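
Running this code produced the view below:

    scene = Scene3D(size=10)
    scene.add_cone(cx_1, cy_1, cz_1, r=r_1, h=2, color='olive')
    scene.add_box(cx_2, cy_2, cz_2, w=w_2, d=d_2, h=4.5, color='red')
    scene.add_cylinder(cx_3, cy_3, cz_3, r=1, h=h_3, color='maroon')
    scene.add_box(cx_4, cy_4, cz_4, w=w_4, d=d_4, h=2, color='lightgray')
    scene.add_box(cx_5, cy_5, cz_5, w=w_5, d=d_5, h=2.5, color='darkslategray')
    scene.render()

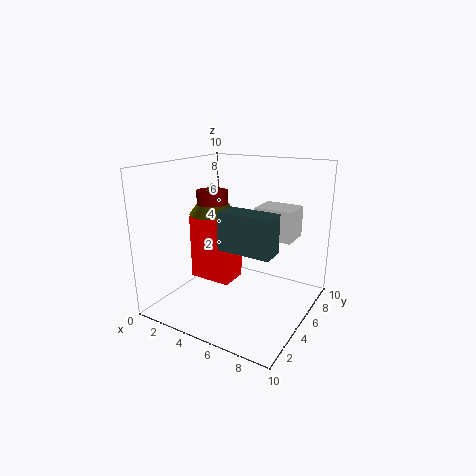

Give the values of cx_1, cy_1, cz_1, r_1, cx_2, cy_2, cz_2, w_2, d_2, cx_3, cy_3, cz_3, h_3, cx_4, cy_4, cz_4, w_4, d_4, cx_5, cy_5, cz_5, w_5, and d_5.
cx_1 = 4, cy_1 = 3.5, cz_1 = 7, r_1 = 1.5, cx_2 = 2, cy_2 = 3.5, cz_2 = 2, w_2 = 3, d_2 = 2, cx_3 = 4, cy_3 = 3.5, cz_3 = 7, h_3 = 1.5, cx_4 = 6.5, cy_4 = 4.5, cz_4 = 5.5, w_4 = 2.5, d_4 = 2, cx_5 = 5, cy_5 = 2.5, cz_5 = 5, w_5 = 3.5, d_5 = 1.5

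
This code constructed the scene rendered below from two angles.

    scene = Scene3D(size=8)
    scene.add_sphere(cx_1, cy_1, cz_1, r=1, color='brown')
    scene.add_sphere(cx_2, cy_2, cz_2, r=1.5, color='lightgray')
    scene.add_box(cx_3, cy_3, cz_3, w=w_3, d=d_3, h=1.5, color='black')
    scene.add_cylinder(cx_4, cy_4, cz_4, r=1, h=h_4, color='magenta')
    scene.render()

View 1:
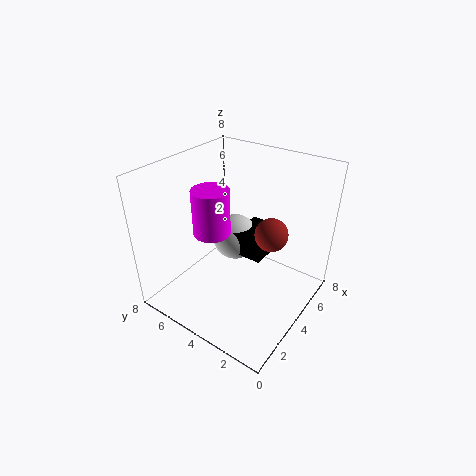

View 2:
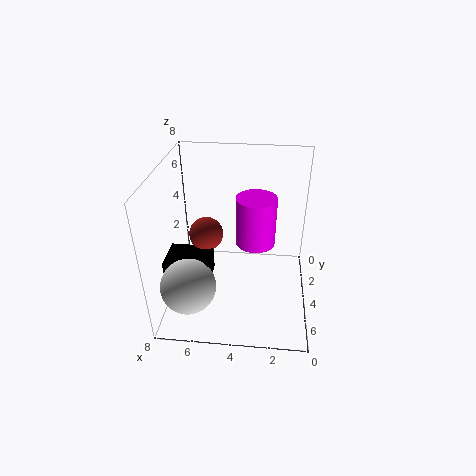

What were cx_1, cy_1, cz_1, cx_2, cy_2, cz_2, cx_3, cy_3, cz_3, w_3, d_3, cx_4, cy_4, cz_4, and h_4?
cx_1 = 6; cy_1 = 3; cz_1 = 3.5; cx_2 = 6.5; cy_2 = 6; cz_2 = 2; cx_3 = 5.5; cy_3 = 3.5; cz_3 = 1.5; w_3 = 2.5; d_3 = 2; cx_4 = 3; cy_4 = 5; cz_4 = 4.5; h_4 = 2.5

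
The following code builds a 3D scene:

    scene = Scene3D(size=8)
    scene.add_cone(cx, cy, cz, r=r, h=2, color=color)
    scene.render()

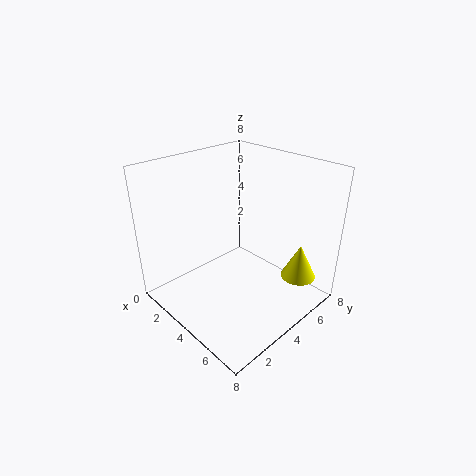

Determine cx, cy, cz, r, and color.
cx = 6.5, cy = 6.5, cz = 1.5, r = 1, color = 'yellow'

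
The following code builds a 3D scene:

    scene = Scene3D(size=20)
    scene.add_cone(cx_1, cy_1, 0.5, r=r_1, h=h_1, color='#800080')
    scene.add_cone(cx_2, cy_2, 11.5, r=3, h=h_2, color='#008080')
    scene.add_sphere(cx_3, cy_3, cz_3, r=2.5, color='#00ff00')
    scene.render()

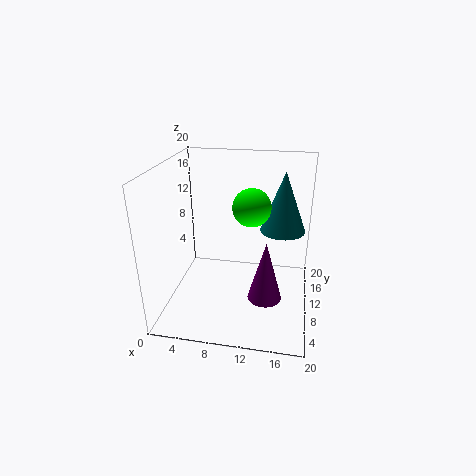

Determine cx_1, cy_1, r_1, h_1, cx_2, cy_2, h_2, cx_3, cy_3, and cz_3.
cx_1 = 14; cy_1 = 10; r_1 = 2.5; h_1 = 9; cx_2 = 16; cy_2 = 10.5; h_2 = 8; cx_3 = 12; cy_3 = 9; cz_3 = 15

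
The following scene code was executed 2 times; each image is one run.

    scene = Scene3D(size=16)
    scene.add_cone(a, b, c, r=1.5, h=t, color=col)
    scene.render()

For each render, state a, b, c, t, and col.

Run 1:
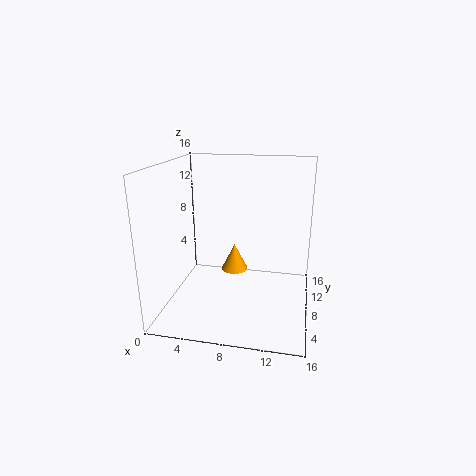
a = 7.5, b = 8.5, c = 4, t = 3, col = 'orange'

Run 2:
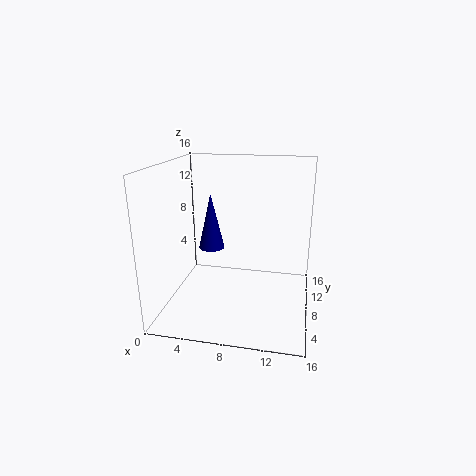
a = 4.5, b = 9.5, c = 6, t = 6.5, col = 'navy'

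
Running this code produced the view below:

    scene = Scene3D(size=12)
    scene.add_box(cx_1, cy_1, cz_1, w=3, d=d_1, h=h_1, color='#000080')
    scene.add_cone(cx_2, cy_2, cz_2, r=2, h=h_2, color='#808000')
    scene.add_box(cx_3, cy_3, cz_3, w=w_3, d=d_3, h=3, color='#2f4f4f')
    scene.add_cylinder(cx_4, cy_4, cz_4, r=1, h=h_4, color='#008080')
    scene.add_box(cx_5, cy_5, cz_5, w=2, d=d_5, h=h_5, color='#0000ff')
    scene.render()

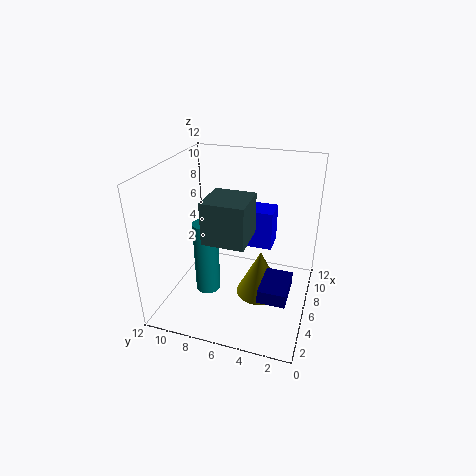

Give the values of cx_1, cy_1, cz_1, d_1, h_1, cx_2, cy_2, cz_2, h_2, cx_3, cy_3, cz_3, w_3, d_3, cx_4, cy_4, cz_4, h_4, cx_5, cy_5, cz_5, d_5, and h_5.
cx_1 = 1; cy_1 = 1; cz_1 = 4; d_1 = 2; h_1 = 1; cx_2 = 6; cy_2 = 4; cz_2 = 1; h_2 = 4; cx_3 = 1; cy_3 = 4; cz_3 = 8; w_3 = 3; d_3 = 3; cx_4 = 4; cy_4 = 8; cz_4 = 2; h_4 = 6; cx_5 = 5; cy_5 = 3; cz_5 = 6; d_5 = 2; h_5 = 3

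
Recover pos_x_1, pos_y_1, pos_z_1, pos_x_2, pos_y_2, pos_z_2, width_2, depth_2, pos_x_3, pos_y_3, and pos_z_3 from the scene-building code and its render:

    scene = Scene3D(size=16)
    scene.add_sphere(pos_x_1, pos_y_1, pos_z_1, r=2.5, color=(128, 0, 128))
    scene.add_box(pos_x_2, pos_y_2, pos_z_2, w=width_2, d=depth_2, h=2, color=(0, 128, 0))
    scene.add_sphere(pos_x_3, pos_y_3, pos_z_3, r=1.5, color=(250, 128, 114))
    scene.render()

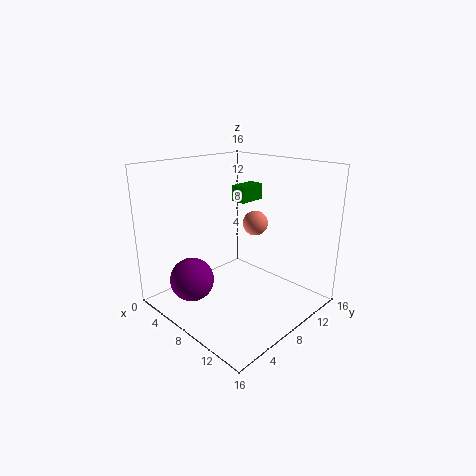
pos_x_1 = 4.5
pos_y_1 = 4
pos_z_1 = 3
pos_x_2 = 3
pos_y_2 = 12
pos_z_2 = 10.5
width_2 = 2
depth_2 = 3.5
pos_x_3 = 7
pos_y_3 = 12
pos_z_3 = 8.5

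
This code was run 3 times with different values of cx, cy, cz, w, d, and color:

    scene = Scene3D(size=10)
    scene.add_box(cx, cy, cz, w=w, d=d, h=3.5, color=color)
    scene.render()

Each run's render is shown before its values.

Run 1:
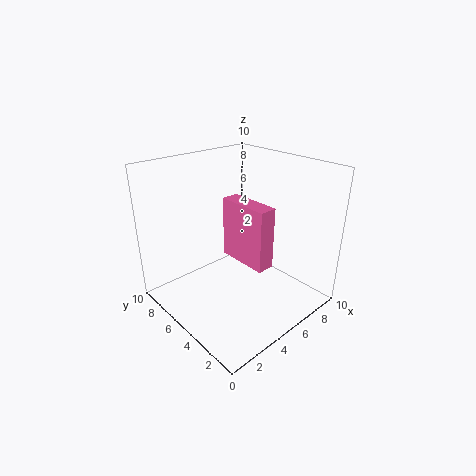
cx = 2.5, cy = 0.5, cz = 5.5, w = 1, d = 3, color = 'hotpink'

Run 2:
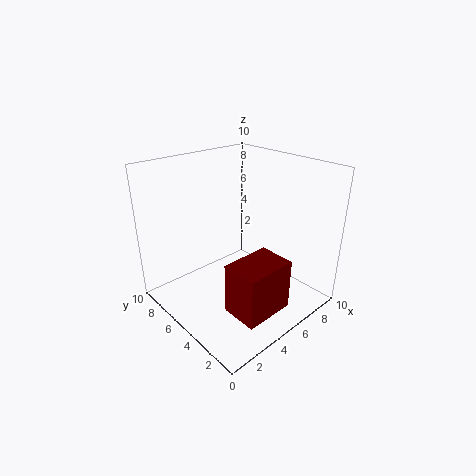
cx = 2.5, cy = 1, cz = 1, w = 3.5, d = 2.5, color = 'maroon'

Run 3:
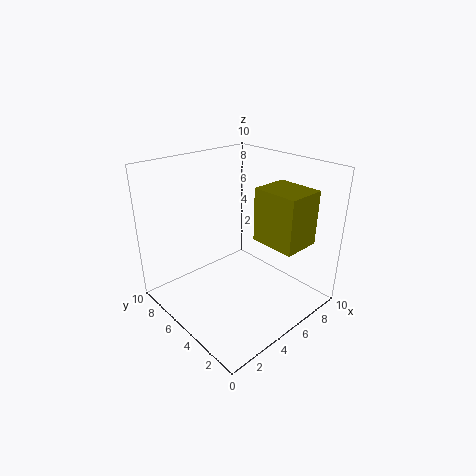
cx = 5, cy = 0.5, cz = 5.5, w = 2.5, d = 3, color = 'olive'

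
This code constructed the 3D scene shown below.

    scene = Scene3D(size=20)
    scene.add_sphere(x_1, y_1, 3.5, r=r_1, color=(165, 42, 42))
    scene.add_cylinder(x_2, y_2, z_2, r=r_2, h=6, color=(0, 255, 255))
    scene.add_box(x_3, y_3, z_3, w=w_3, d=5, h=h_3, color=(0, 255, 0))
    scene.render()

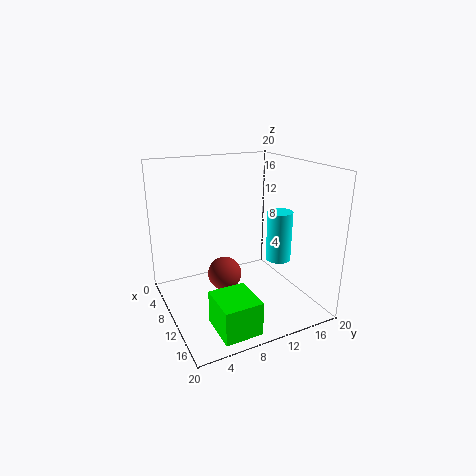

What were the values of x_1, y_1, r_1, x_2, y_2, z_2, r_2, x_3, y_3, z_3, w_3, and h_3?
x_1 = 7.5
y_1 = 9
r_1 = 2.5
x_2 = 17
y_2 = 12
z_2 = 9.5
r_2 = 1.5
x_3 = 13.5
y_3 = 4
z_3 = 0.5
w_3 = 5.5
h_3 = 4.5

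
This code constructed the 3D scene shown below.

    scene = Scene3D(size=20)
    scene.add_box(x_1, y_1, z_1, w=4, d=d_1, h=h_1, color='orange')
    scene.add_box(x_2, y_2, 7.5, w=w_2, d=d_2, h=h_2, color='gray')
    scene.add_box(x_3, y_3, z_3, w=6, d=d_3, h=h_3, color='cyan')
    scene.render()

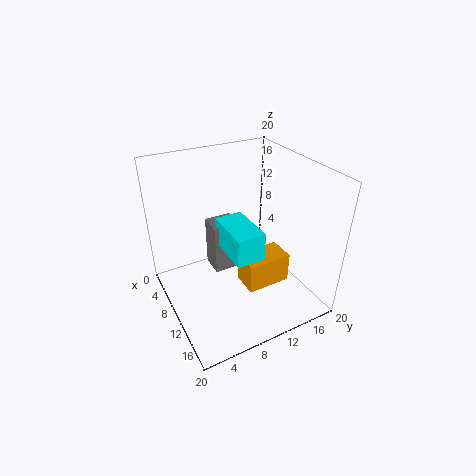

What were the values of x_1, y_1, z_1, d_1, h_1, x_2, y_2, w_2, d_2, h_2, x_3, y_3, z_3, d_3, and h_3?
x_1 = 9
y_1 = 10.5
z_1 = 2
d_1 = 6.5
h_1 = 4.5
x_2 = 9.5
y_2 = 5.5
w_2 = 3
d_2 = 3.5
h_2 = 6.5
x_3 = 11.5
y_3 = 6
z_3 = 11.5
d_3 = 3.5
h_3 = 3.5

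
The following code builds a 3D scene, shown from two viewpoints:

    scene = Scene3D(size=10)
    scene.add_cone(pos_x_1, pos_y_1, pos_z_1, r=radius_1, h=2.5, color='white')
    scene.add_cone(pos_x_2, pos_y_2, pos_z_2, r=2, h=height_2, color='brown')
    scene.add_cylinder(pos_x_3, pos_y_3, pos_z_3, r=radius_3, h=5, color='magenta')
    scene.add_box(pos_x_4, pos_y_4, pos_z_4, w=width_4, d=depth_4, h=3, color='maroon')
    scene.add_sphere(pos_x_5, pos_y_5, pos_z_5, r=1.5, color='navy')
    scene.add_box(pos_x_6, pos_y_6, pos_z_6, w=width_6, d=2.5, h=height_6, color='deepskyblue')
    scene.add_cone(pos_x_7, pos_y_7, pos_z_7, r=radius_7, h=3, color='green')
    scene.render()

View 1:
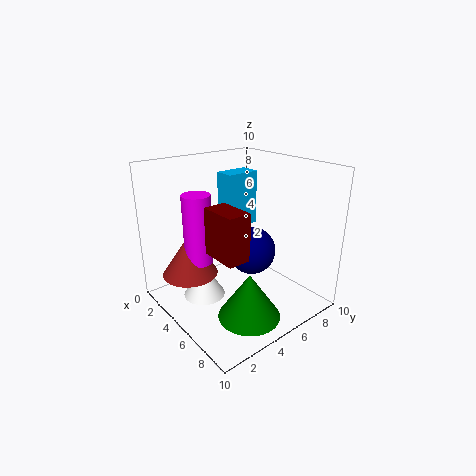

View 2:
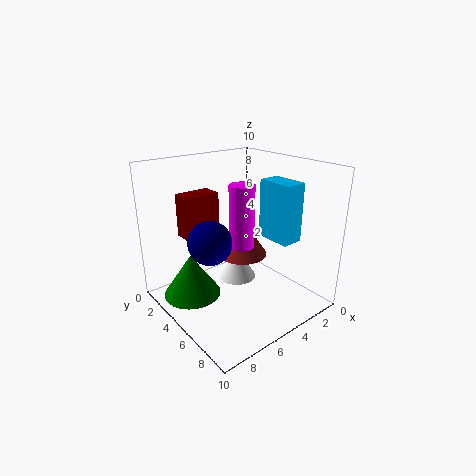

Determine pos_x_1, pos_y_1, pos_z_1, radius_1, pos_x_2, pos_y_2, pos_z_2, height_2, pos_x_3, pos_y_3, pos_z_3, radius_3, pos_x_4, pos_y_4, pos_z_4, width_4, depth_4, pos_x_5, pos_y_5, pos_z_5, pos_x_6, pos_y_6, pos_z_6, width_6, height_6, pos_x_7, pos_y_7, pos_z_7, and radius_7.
pos_x_1 = 3.5, pos_y_1 = 3, pos_z_1 = 0.5, radius_1 = 1.5, pos_x_2 = 2.5, pos_y_2 = 2.5, pos_z_2 = 2, height_2 = 3, pos_x_3 = 3, pos_y_3 = 3, pos_z_3 = 3, radius_3 = 1, pos_x_4 = 5.5, pos_y_4 = 2, pos_z_4 = 5, width_4 = 2.5, depth_4 = 1.5, pos_x_5 = 7, pos_y_5 = 4.5, pos_z_5 = 5, pos_x_6 = 2, pos_y_6 = 5.5, pos_z_6 = 5, width_6 = 1.5, height_6 = 4, pos_x_7 = 8, pos_y_7 = 3.5, pos_z_7 = 1, radius_7 = 2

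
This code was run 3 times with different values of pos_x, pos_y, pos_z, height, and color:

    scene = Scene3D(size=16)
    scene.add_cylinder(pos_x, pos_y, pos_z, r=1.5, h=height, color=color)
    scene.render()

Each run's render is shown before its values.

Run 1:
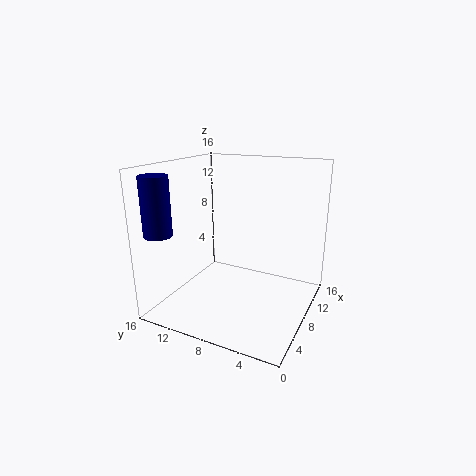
pos_x = 2.5, pos_y = 14.5, pos_z = 9, height = 6.25, color = 'navy'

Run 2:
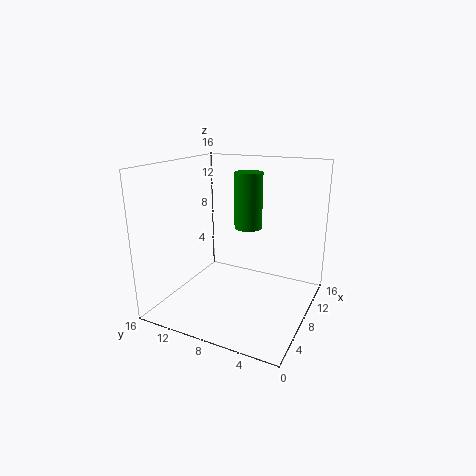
pos_x = 8.5, pos_y = 7, pos_z = 9.25, height = 6, color = 'green'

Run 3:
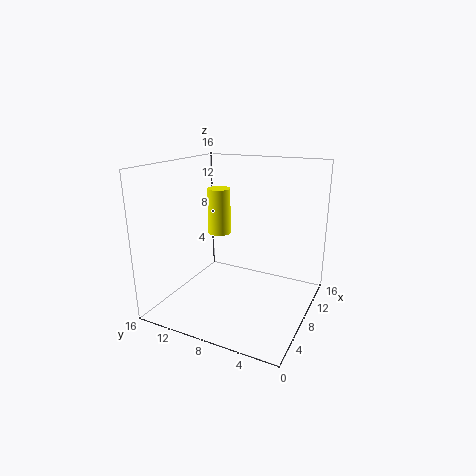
pos_x = 13.5, pos_y = 13.5, pos_z = 6, height = 6, color = 'yellow'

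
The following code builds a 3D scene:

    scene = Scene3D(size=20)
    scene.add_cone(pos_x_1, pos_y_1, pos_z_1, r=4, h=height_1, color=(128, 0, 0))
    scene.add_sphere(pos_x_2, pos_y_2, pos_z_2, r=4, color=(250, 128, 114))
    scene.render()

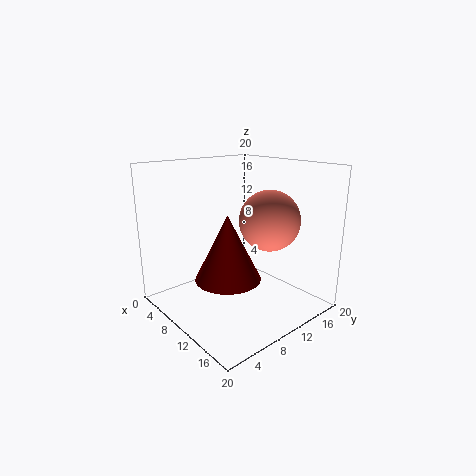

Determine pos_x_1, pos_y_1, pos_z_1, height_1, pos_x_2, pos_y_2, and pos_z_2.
pos_x_1 = 14; pos_y_1 = 5; pos_z_1 = 7; height_1 = 8; pos_x_2 = 14; pos_y_2 = 12; pos_z_2 = 13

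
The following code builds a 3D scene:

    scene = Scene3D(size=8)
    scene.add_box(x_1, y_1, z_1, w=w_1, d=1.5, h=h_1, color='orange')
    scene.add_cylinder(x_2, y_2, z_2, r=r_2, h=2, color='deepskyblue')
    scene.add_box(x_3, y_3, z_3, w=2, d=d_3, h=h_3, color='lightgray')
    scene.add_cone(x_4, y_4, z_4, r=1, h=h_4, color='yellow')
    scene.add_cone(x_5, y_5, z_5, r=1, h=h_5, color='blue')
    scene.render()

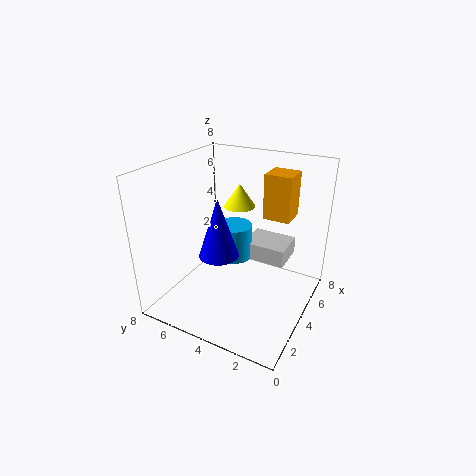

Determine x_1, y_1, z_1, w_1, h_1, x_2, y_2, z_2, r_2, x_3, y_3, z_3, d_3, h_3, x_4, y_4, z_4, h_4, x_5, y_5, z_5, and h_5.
x_1 = 5
y_1 = 1.5
z_1 = 5
w_1 = 1.5
h_1 = 2.5
x_2 = 4.5
y_2 = 4.5
z_2 = 2.5
r_2 = 1
x_3 = 4.5
y_3 = 1.5
z_3 = 2.5
d_3 = 2.5
h_3 = 1
x_4 = 7
y_4 = 5.5
z_4 = 4.5
h_4 = 1.5
x_5 = 2
y_5 = 4
z_5 = 4
h_5 = 3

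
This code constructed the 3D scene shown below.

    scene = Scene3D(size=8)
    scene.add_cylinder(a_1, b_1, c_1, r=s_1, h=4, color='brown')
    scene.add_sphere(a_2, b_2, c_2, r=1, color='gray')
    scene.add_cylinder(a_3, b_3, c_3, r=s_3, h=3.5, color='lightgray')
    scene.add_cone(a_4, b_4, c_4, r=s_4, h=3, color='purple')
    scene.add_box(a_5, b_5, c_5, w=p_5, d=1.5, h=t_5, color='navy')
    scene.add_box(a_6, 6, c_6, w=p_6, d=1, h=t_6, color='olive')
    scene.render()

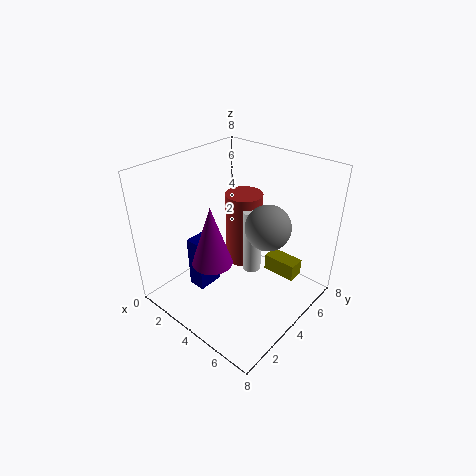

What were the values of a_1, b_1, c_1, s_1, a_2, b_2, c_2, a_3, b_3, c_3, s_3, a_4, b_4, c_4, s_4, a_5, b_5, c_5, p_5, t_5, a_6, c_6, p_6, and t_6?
a_1 = 4, b_1 = 4.5, c_1 = 2.5, s_1 = 1, a_2 = 7, b_2 = 2.5, c_2 = 6.5, a_3 = 5, b_3 = 4, c_3 = 2.5, s_3 = 0.5, a_4 = 4.5, b_4 = 1.5, c_4 = 4, s_4 = 1, a_5 = 2, b_5 = 2, c_5 = 1, p_5 = 1, t_5 = 3, a_6 = 4.5, c_6 = 1, p_6 = 2, t_6 = 1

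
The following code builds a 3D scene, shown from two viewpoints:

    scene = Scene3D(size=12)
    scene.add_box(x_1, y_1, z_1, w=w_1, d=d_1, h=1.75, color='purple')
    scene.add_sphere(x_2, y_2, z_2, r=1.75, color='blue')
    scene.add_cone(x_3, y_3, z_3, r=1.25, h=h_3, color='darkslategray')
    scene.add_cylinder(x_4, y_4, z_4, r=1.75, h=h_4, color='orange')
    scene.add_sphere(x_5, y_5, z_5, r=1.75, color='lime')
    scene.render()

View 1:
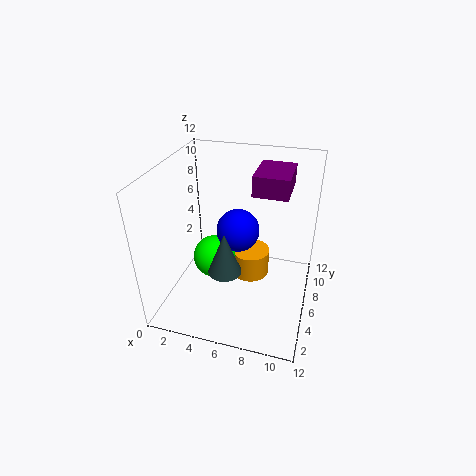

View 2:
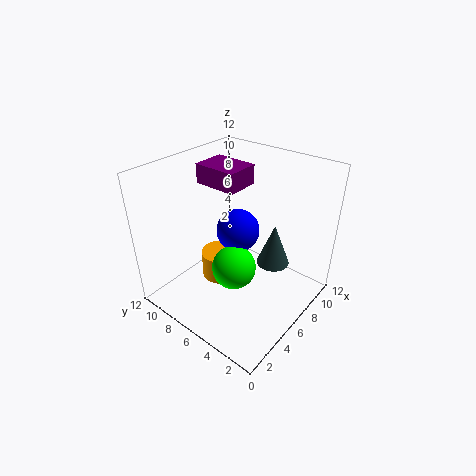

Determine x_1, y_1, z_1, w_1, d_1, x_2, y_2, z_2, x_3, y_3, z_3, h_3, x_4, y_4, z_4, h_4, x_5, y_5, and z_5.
x_1 = 6.75, y_1 = 7.25, z_1 = 9.25, w_1 = 3, d_1 = 4, x_2 = 6, y_2 = 6, z_2 = 6.75, x_3 = 6, y_3 = 2.5, z_3 = 5.25, h_3 = 3.25, x_4 = 6.5, y_4 = 8.5, z_4 = 0.75, h_4 = 2.5, x_5 = 4.25, y_5 = 5, z_5 = 4.5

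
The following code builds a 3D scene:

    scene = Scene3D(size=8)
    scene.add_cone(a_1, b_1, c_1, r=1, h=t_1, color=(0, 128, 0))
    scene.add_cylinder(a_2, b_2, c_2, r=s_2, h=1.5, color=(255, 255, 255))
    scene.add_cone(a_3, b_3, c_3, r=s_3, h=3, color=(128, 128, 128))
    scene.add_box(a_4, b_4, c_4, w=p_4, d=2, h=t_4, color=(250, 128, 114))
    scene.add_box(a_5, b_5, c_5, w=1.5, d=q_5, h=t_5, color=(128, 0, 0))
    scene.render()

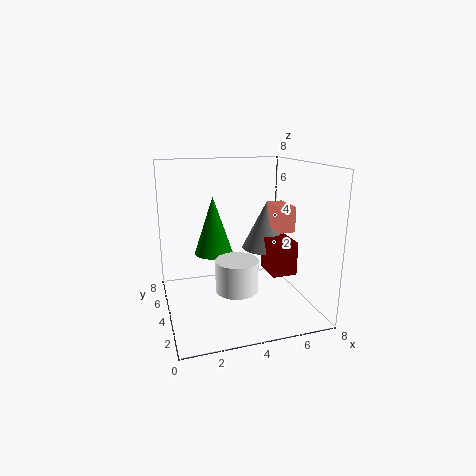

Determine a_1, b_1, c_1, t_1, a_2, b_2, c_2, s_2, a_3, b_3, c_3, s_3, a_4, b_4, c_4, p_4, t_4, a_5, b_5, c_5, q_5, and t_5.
a_1 = 2.5
b_1 = 3.5
c_1 = 3.5
t_1 = 3
a_2 = 3
b_2 = 1
c_2 = 2.5
s_2 = 1
a_3 = 6.5
b_3 = 6
c_3 = 2.5
s_3 = 1.5
a_4 = 6.5
b_4 = 4
c_4 = 4
p_4 = 1
t_4 = 1.5
a_5 = 6
b_5 = 3.5
c_5 = 1.5
q_5 = 2
t_5 = 2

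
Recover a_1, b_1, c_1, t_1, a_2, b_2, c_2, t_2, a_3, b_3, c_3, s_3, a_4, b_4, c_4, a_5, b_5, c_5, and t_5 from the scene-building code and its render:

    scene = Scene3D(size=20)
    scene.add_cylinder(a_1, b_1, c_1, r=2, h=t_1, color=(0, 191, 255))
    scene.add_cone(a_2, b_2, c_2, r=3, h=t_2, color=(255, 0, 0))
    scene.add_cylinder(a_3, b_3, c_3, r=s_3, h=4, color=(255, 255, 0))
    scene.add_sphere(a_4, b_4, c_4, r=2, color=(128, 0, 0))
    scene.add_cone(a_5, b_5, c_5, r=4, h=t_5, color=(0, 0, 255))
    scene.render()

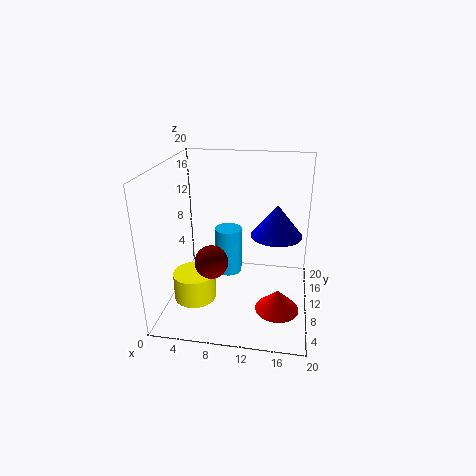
a_1 = 8; b_1 = 13; c_1 = 3; t_1 = 7; a_2 = 16; b_2 = 7; c_2 = 1; t_2 = 3; a_3 = 4; b_3 = 8; c_3 = 1; s_3 = 3; a_4 = 8; b_4 = 3; c_4 = 10; a_5 = 15; b_5 = 16; c_5 = 8; t_5 = 5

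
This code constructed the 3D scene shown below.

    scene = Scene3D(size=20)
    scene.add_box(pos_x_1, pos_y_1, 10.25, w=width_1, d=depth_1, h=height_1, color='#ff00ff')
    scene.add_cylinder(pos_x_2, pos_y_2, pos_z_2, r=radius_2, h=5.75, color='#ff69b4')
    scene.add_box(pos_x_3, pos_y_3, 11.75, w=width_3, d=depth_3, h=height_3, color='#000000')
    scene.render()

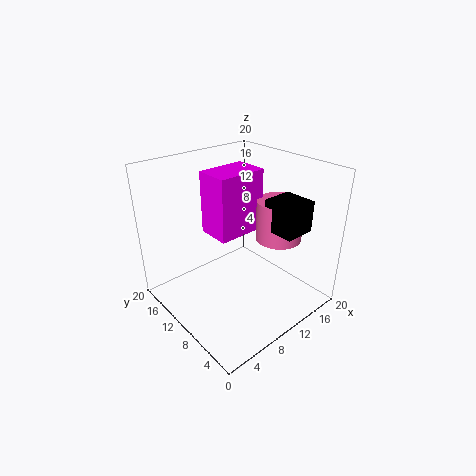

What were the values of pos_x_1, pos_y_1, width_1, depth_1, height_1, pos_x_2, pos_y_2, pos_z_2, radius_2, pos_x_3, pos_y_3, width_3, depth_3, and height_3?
pos_x_1 = 7.25, pos_y_1 = 9.75, width_1 = 7, depth_1 = 4.75, height_1 = 8.75, pos_x_2 = 15.25, pos_y_2 = 7.25, pos_z_2 = 9.25, radius_2 = 3.25, pos_x_3 = 12.25, pos_y_3 = 2.75, width_3 = 4.25, depth_3 = 4.5, height_3 = 4.25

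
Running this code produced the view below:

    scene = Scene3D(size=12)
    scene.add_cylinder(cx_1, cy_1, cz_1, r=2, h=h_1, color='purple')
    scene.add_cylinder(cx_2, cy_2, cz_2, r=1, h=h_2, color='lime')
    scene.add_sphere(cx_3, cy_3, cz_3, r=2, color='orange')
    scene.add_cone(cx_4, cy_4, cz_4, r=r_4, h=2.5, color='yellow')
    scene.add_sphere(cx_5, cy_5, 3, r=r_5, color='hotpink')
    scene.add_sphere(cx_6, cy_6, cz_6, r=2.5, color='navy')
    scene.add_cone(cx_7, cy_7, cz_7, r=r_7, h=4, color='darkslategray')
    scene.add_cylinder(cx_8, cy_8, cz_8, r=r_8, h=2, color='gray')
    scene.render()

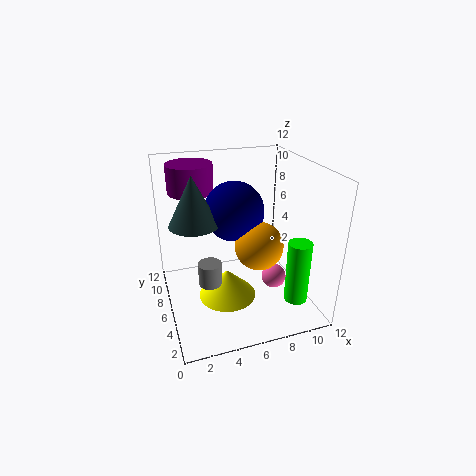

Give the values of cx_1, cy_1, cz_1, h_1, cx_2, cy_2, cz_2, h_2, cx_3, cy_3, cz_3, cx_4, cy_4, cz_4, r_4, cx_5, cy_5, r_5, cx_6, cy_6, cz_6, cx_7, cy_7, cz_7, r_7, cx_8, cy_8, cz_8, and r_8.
cx_1 = 3, cy_1 = 10, cz_1 = 9, h_1 = 2.5, cx_2 = 10.5, cy_2 = 3.5, cz_2 = 0.5, h_2 = 5.5, cx_3 = 7.5, cy_3 = 5, cz_3 = 5.5, cx_4 = 5, cy_4 = 6, cz_4 = 0.5, r_4 = 2.5, cx_5 = 8.5, cy_5 = 4, r_5 = 1, cx_6 = 6, cy_6 = 7, cz_6 = 8, cx_7 = 2.5, cy_7 = 6.5, cz_7 = 7.5, r_7 = 2, cx_8 = 3.5, cy_8 = 6, cz_8 = 2, r_8 = 1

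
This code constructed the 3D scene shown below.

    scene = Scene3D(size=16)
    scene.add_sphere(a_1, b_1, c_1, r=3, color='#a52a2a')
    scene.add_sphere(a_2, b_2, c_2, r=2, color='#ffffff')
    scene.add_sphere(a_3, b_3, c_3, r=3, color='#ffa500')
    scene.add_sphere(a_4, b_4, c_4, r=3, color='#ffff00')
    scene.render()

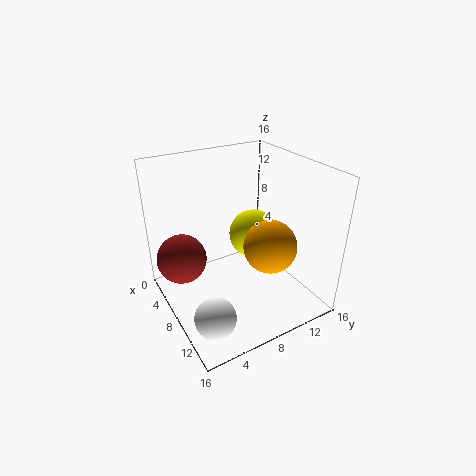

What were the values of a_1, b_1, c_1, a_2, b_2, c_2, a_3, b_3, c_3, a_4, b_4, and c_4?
a_1 = 3
b_1 = 3
c_1 = 4
a_2 = 14
b_2 = 2
c_2 = 4
a_3 = 10
b_3 = 11
c_3 = 7
a_4 = 5
b_4 = 12
c_4 = 6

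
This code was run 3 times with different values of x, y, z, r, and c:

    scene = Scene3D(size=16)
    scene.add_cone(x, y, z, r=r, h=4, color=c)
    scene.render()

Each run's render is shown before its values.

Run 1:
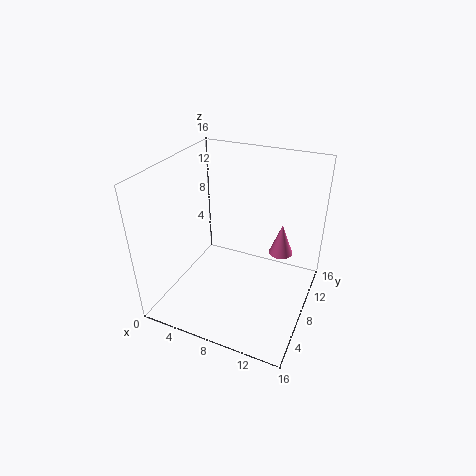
x = 11.5; y = 13.5; z = 3.5; r = 1.5; c = 'hotpink'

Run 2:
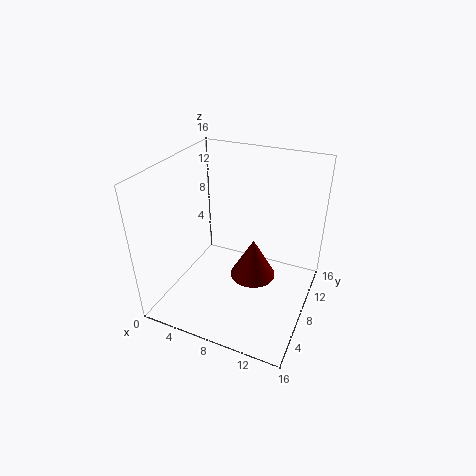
x = 11; y = 5; z = 6.25; r = 2.25; c = 'maroon'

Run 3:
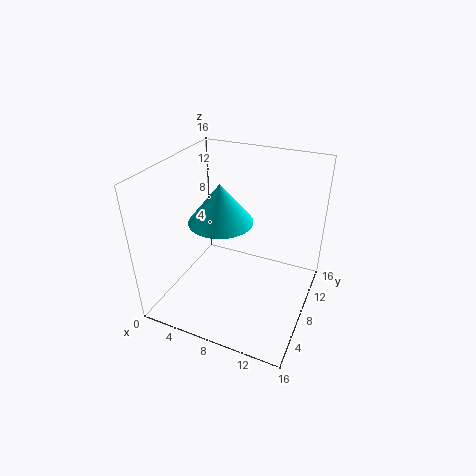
x = 7.25; y = 5.5; z = 11.25; r = 3.25; c = 'cyan'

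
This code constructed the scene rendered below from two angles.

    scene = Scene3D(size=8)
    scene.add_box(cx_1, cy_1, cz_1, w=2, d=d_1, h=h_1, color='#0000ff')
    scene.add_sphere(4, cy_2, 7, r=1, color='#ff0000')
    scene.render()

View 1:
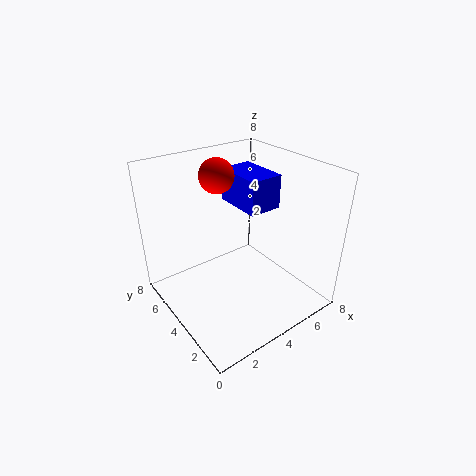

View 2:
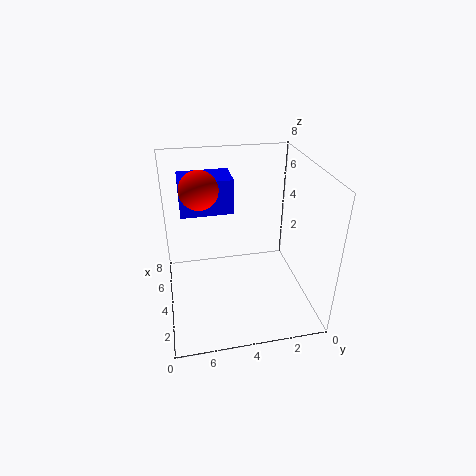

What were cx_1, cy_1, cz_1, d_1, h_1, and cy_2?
cx_1 = 5, cy_1 = 4, cz_1 = 5, d_1 = 3, h_1 = 2, cy_2 = 6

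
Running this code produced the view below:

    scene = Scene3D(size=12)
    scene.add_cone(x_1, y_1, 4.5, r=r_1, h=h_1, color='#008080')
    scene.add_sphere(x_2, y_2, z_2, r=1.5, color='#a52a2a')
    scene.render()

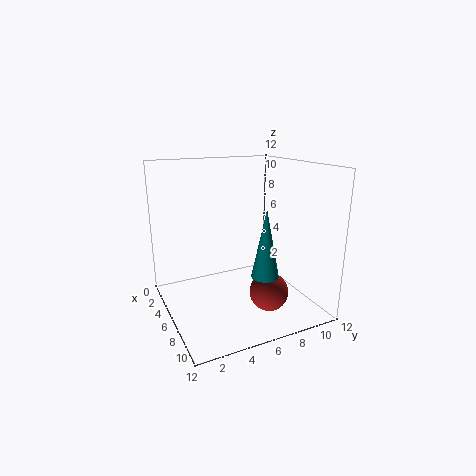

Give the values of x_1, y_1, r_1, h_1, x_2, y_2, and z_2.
x_1 = 10.5; y_1 = 6; r_1 = 1; h_1 = 5; x_2 = 9.5; y_2 = 7; z_2 = 2.5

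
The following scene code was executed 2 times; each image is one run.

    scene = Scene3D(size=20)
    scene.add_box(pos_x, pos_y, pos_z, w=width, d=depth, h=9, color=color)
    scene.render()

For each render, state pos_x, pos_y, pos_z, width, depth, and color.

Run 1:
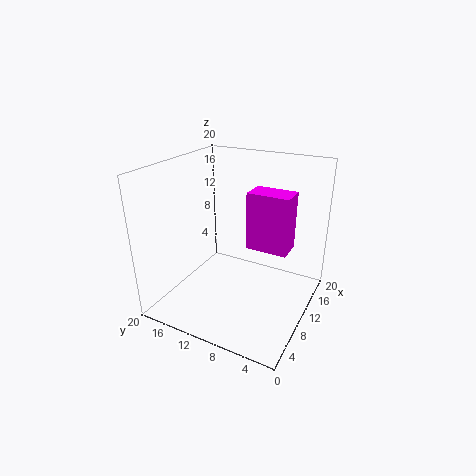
pos_x = 14.5; pos_y = 4.5; pos_z = 6; width = 4; depth = 6.5; color = 'magenta'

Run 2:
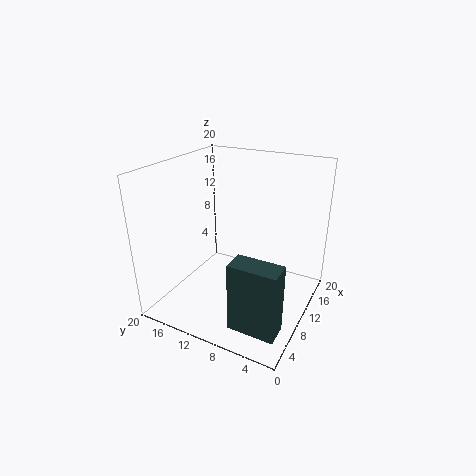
pos_x = 1.5; pos_y = 1; pos_z = 2; width = 3; depth = 6; color = 'darkslategray'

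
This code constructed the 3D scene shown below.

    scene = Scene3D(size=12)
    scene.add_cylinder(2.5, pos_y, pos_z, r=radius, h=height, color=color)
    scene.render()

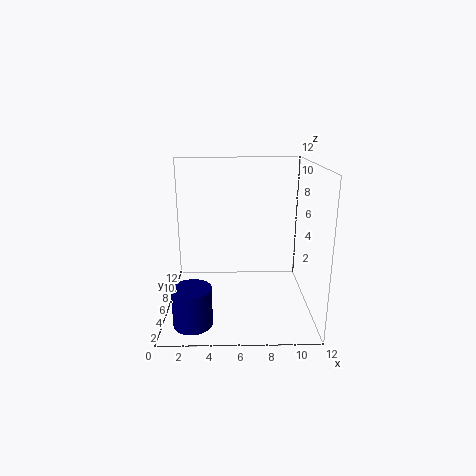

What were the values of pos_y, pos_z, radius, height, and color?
pos_y = 2, pos_z = 0.5, radius = 1.5, height = 3, color = 'navy'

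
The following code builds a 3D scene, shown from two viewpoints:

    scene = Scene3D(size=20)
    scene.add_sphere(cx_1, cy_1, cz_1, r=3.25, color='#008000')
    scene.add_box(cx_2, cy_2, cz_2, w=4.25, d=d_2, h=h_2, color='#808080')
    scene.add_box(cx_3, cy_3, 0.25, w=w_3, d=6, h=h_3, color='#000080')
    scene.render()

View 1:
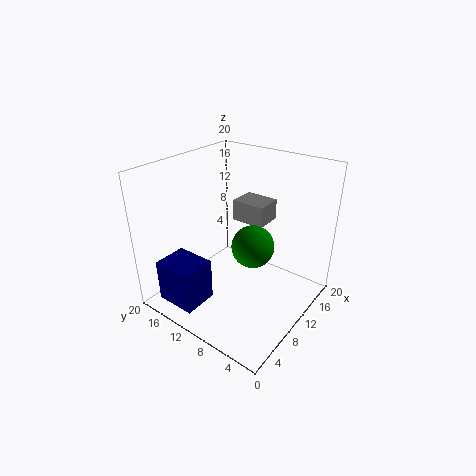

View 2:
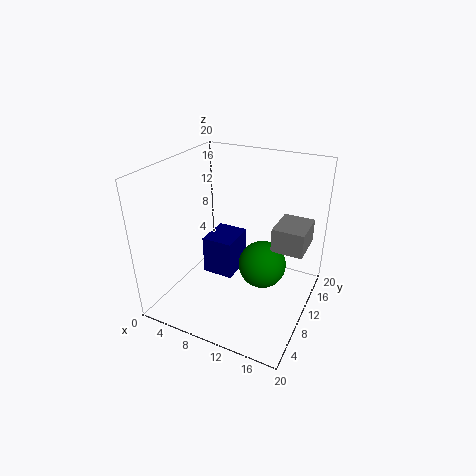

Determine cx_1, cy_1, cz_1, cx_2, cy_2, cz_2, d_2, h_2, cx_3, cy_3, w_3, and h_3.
cx_1 = 13.75; cy_1 = 10; cz_1 = 6.75; cx_2 = 15; cy_2 = 9.5; cz_2 = 9.5; d_2 = 5.25; h_2 = 3.25; cx_3 = 2.25; cy_3 = 12.75; w_3 = 5; h_3 = 6.25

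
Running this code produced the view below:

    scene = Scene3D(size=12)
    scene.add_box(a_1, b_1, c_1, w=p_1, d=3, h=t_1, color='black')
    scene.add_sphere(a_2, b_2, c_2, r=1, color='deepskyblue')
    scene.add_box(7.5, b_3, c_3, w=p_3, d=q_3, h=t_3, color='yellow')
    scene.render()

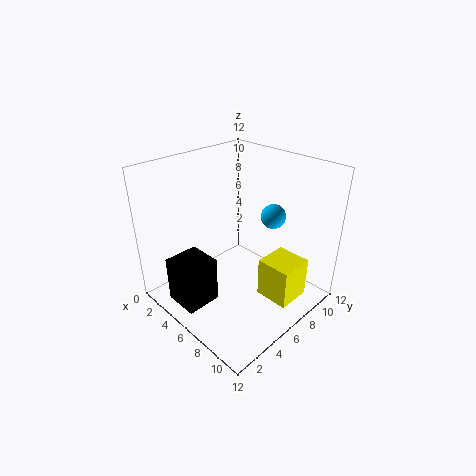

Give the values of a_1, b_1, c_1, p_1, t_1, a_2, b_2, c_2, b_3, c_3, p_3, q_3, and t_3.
a_1 = 2.5
b_1 = 1
c_1 = 0.5
p_1 = 3
t_1 = 4
a_2 = 8
b_2 = 8
c_2 = 8
b_3 = 7
c_3 = 0.5
p_3 = 3
q_3 = 3
t_3 = 3.5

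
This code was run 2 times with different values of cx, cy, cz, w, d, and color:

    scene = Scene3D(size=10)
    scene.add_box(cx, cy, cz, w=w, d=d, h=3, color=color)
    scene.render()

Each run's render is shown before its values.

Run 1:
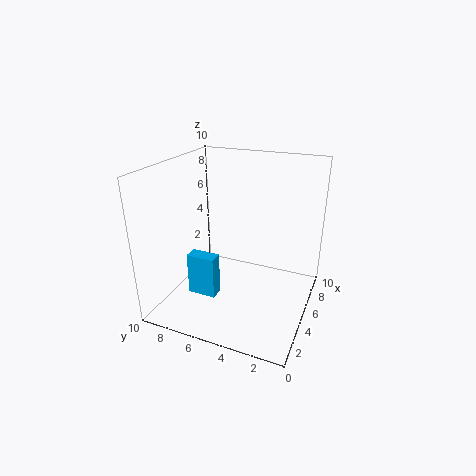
cx = 3
cy = 6
cz = 1
w = 1
d = 2
color = 'deepskyblue'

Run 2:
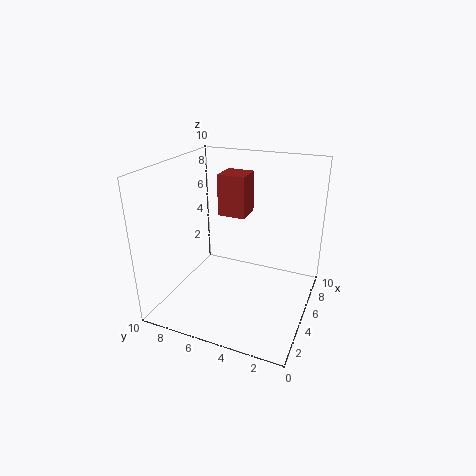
cx = 6
cy = 5
cz = 6
w = 2
d = 2
color = 'brown'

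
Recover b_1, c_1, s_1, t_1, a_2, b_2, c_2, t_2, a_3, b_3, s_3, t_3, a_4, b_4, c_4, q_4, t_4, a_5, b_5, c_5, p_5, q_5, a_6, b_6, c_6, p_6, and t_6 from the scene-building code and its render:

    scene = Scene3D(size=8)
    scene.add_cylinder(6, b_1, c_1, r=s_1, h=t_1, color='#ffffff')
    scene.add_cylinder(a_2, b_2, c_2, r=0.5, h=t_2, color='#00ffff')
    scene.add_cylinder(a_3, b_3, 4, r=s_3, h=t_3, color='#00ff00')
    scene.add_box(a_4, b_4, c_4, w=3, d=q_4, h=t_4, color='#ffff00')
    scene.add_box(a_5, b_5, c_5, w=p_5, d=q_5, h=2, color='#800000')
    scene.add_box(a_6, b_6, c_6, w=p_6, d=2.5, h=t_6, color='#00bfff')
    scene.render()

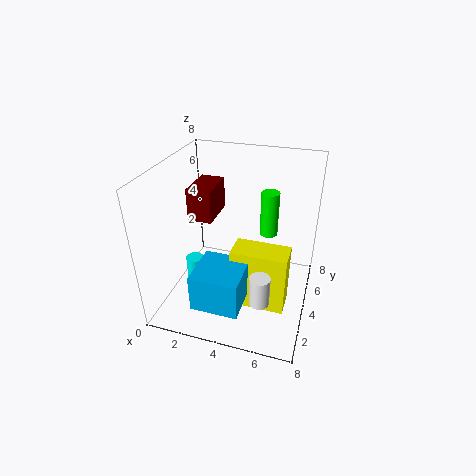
b_1 = 1
c_1 = 2.5
s_1 = 0.5
t_1 = 1.5
a_2 = 1.5
b_2 = 3.5
c_2 = 1
t_2 = 1.5
a_3 = 5.5
b_3 = 5
s_3 = 0.5
t_3 = 2.5
a_4 = 4
b_4 = 2.5
c_4 = 0.5
q_4 = 1.5
t_4 = 3.5
a_5 = 0.5
b_5 = 5
c_5 = 4
p_5 = 1.5
q_5 = 2.5
a_6 = 2.5
b_6 = 0.5
c_6 = 1.5
p_6 = 2.5
t_6 = 2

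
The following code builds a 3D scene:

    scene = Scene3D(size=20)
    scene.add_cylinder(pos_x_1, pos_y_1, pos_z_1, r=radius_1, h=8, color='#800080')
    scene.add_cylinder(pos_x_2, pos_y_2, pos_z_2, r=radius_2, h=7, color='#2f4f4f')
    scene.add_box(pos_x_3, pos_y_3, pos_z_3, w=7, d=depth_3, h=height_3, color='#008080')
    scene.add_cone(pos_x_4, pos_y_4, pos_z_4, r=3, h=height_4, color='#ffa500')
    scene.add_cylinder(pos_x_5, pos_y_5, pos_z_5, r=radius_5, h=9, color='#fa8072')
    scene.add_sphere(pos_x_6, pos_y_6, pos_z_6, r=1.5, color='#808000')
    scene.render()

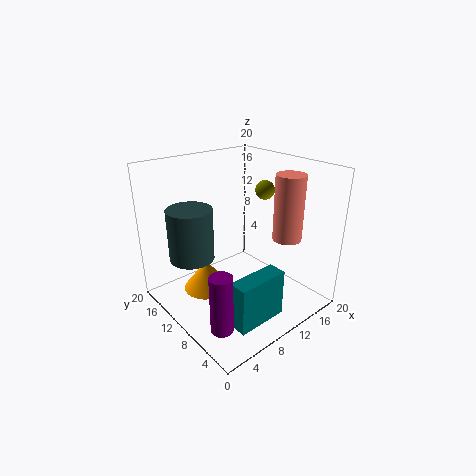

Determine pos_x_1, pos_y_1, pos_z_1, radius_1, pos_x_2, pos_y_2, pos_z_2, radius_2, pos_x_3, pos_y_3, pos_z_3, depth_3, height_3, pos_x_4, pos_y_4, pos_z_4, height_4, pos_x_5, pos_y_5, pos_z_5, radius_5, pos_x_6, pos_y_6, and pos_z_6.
pos_x_1 = 3.5, pos_y_1 = 5.5, pos_z_1 = 0.5, radius_1 = 1.5, pos_x_2 = 4, pos_y_2 = 12.5, pos_z_2 = 8, radius_2 = 3, pos_x_3 = 4.5, pos_y_3 = 2.5, pos_z_3 = 1, depth_3 = 2.5, height_3 = 6.5, pos_x_4 = 4.5, pos_y_4 = 10, pos_z_4 = 4.5, height_4 = 4, pos_x_5 = 15, pos_y_5 = 5.5, pos_z_5 = 10, radius_5 = 2, pos_x_6 = 18, pos_y_6 = 13, pos_z_6 = 14.5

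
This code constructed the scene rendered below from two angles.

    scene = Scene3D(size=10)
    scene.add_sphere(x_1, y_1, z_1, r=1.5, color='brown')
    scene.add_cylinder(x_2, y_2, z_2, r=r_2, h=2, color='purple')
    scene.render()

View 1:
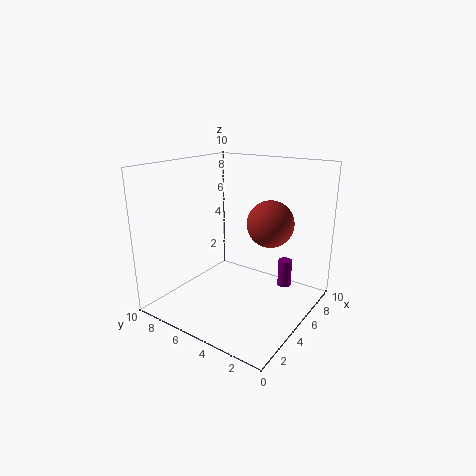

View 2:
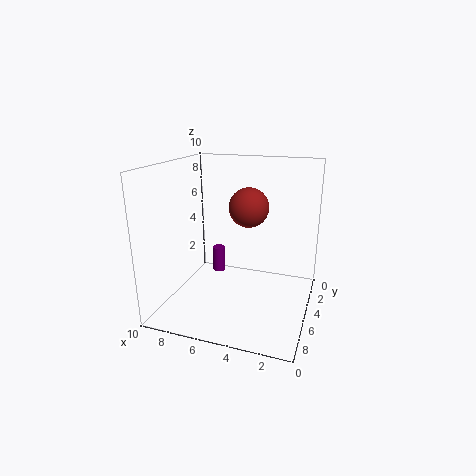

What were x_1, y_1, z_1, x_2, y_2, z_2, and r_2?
x_1 = 5; y_1 = 2.5; z_1 = 6.5; x_2 = 7.5; y_2 = 2.5; z_2 = 1; r_2 = 0.5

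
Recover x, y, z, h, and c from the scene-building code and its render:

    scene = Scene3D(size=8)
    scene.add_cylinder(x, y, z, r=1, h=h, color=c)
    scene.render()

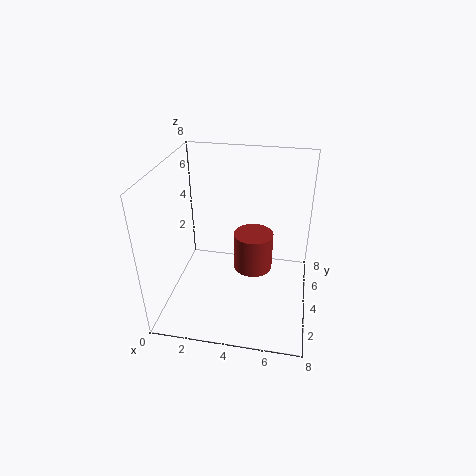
x = 5, y = 3, z = 3, h = 2, c = 'brown'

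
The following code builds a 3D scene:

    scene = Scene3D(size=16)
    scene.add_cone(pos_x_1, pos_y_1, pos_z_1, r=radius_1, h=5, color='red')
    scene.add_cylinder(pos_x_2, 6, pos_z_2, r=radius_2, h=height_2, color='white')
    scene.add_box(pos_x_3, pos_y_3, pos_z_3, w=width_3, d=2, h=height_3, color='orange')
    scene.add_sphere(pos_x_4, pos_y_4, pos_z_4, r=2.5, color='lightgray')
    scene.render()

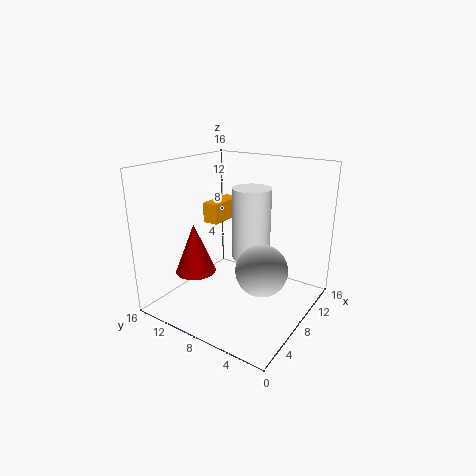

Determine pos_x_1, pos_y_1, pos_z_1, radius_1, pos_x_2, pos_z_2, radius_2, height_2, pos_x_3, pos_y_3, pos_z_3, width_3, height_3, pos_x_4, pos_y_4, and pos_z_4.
pos_x_1 = 2.5, pos_y_1 = 9.5, pos_z_1 = 6, radius_1 = 2, pos_x_2 = 7.5, pos_z_2 = 6.5, radius_2 = 2, height_2 = 7.5, pos_x_3 = 10, pos_y_3 = 12.5, pos_z_3 = 8, width_3 = 5, height_3 = 2.5, pos_x_4 = 4.5, pos_y_4 = 3, pos_z_4 = 7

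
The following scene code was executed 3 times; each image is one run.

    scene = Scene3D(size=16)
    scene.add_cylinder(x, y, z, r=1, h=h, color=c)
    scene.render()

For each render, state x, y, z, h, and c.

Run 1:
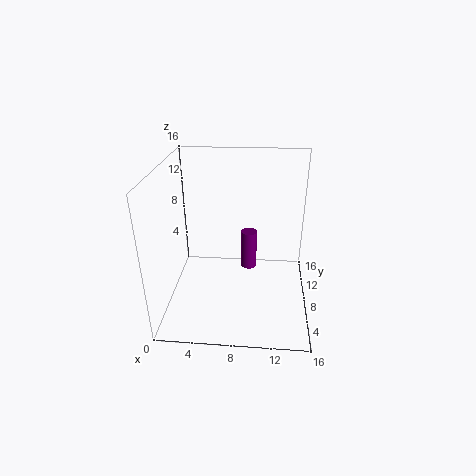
x = 9, y = 12.5, z = 1.5, h = 5, c = 'purple'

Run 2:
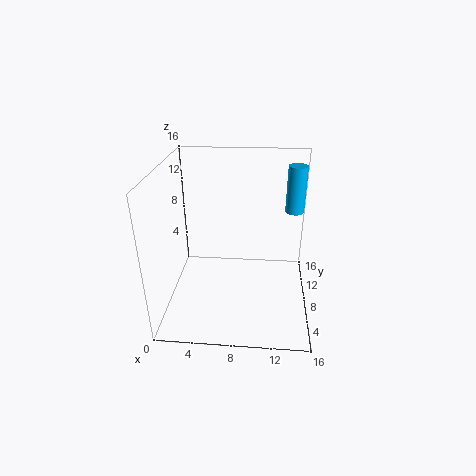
x = 14, y = 9, z = 11, h = 5, c = 'deepskyblue'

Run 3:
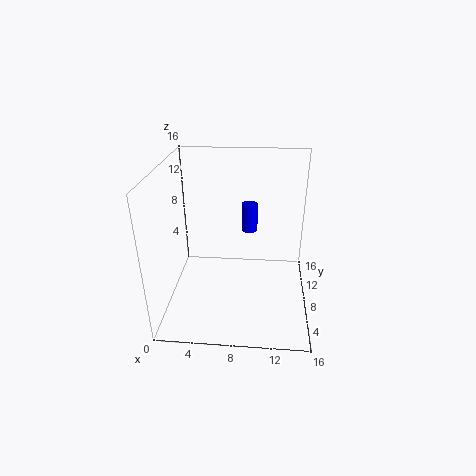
x = 9, y = 13, z = 6.5, h = 3.5, c = 'blue'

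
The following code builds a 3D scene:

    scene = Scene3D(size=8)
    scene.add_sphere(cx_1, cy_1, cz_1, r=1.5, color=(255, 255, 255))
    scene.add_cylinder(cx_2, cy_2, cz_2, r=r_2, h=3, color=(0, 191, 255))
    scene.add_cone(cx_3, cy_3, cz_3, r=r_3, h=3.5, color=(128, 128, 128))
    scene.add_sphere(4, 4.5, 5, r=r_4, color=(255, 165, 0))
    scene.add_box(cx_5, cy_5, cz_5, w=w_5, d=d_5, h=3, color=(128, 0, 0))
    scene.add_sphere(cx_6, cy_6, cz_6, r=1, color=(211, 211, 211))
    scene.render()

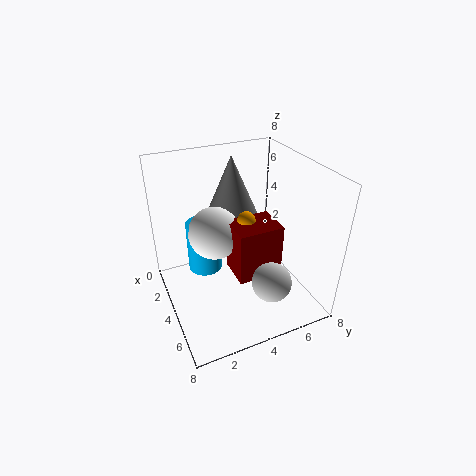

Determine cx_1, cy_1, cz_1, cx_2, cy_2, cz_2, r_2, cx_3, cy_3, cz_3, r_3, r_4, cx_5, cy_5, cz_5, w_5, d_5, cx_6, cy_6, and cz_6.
cx_1 = 3
cy_1 = 3
cz_1 = 4
cx_2 = 2.5
cy_2 = 2.5
cz_2 = 1.5
r_2 = 1
cx_3 = 2
cy_3 = 4.5
cz_3 = 4.5
r_3 = 1.5
r_4 = 0.5
cx_5 = 3.5
cy_5 = 3.5
cz_5 = 2
w_5 = 2
d_5 = 2.5
cx_6 = 7
cy_6 = 4.5
cz_6 = 3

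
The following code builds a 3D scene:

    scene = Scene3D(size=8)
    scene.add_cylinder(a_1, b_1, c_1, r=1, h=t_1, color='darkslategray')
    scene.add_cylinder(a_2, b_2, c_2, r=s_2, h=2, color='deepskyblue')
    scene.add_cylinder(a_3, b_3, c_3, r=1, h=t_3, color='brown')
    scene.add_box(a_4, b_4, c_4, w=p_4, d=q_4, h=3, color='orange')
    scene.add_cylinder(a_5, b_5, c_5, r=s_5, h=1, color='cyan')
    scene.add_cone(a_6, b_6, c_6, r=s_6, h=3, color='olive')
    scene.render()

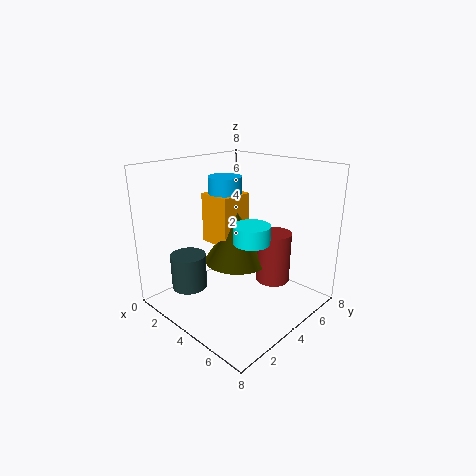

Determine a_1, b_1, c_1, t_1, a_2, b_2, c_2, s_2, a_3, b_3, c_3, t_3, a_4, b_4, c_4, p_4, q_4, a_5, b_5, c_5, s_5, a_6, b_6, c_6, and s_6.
a_1 = 2
b_1 = 2
c_1 = 1
t_1 = 2
a_2 = 2
b_2 = 5
c_2 = 5
s_2 = 1
a_3 = 5
b_3 = 6
c_3 = 1
t_3 = 3
a_4 = 1
b_4 = 4
c_4 = 3
p_4 = 2
q_4 = 2
a_5 = 5
b_5 = 4
c_5 = 4
s_5 = 1
a_6 = 3
b_6 = 5
c_6 = 2
s_6 = 2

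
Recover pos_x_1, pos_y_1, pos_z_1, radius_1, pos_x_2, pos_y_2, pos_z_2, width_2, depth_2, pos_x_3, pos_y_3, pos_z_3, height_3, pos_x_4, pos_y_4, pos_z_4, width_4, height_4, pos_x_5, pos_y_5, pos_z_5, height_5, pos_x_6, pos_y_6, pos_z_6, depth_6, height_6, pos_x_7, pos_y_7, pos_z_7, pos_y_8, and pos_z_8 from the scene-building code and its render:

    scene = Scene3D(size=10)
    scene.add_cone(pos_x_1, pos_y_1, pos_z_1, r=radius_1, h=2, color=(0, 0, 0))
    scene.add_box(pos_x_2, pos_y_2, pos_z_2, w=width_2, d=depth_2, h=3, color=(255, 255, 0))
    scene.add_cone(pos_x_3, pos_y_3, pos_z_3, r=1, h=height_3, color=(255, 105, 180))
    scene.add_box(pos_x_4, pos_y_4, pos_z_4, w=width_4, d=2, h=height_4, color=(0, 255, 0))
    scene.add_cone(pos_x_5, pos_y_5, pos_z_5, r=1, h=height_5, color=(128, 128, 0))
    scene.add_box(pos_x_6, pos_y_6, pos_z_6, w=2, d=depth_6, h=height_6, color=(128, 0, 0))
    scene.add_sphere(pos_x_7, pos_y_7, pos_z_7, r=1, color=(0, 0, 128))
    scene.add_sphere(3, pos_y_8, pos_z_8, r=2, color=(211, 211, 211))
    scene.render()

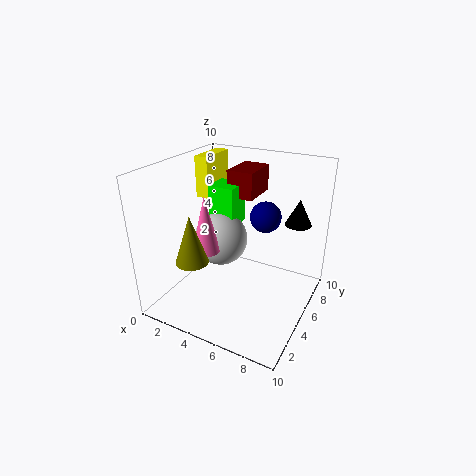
pos_x_1 = 8
pos_y_1 = 9
pos_z_1 = 5
radius_1 = 1
pos_x_2 = 1
pos_y_2 = 6
pos_z_2 = 7
width_2 = 1
depth_2 = 3
pos_x_3 = 3
pos_y_3 = 4
pos_z_3 = 4
height_3 = 4
pos_x_4 = 2
pos_y_4 = 6
pos_z_4 = 5
width_4 = 2
height_4 = 3
pos_x_5 = 4
pos_y_5 = 1
pos_z_5 = 5
height_5 = 3
pos_x_6 = 3
pos_y_6 = 7
pos_z_6 = 7
depth_6 = 3
height_6 = 2
pos_x_7 = 7
pos_y_7 = 5
pos_z_7 = 7
pos_y_8 = 6
pos_z_8 = 4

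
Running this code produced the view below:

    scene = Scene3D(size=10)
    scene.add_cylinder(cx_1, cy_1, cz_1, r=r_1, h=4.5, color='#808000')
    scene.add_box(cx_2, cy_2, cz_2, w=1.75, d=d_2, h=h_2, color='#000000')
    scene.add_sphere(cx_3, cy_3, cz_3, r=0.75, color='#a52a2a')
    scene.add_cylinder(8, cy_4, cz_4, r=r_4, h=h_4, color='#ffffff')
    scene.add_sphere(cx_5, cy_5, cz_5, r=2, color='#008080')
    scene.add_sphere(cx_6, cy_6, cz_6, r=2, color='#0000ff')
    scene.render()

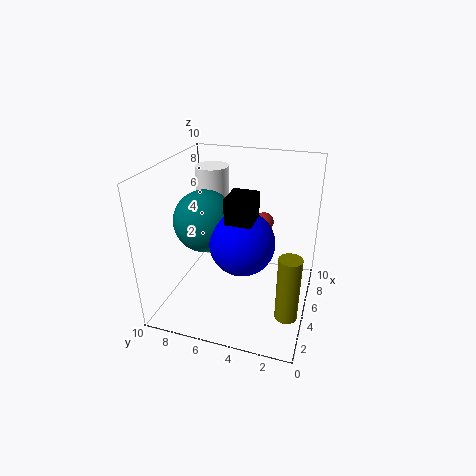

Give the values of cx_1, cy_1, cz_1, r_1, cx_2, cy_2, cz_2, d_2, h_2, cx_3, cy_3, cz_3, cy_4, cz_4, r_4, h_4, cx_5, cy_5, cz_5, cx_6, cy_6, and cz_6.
cx_1 = 3
cy_1 = 1
cz_1 = 0.75
r_1 = 0.75
cx_2 = 1
cy_2 = 3
cz_2 = 8
d_2 = 1.5
h_2 = 1.5
cx_3 = 8.5
cy_3 = 4
cz_3 = 4.75
cy_4 = 8
cz_4 = 5
r_4 = 1.25
h_4 = 4
cx_5 = 3.5
cy_5 = 6.75
cz_5 = 6.75
cx_6 = 2.75
cy_6 = 4
cz_6 = 6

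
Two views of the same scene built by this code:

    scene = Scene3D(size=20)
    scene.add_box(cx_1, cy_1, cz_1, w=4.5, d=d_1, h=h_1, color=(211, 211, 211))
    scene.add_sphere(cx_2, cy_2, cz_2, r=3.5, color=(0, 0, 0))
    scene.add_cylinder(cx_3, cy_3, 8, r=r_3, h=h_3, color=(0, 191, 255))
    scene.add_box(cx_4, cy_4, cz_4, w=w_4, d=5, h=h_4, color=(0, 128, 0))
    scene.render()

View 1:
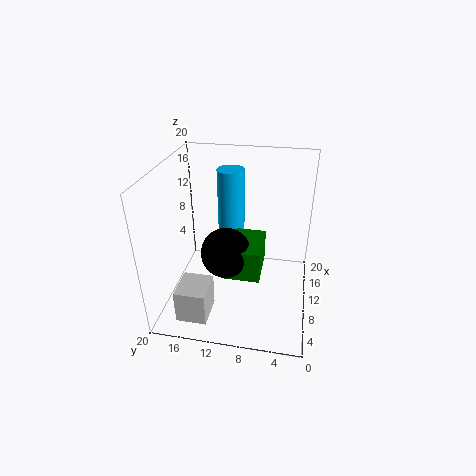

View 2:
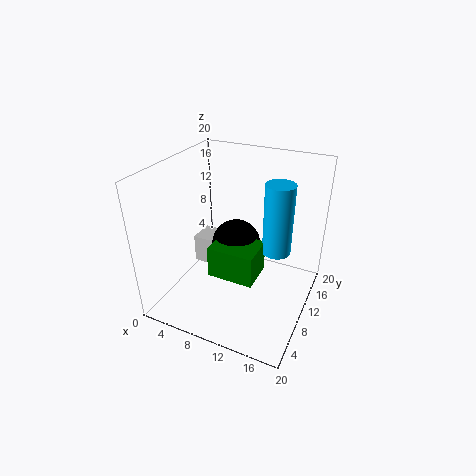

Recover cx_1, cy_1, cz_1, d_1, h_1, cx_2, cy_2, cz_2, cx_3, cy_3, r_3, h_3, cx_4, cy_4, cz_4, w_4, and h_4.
cx_1 = 1, cy_1 = 12.5, cz_1 = 2, d_1 = 4, h_1 = 4.5, cx_2 = 9, cy_2 = 11.5, cz_2 = 8, cx_3 = 15, cy_3 = 12, r_3 = 2, h_3 = 10, cx_4 = 7, cy_4 = 6.5, cz_4 = 5, w_4 = 6.5, h_4 = 4.5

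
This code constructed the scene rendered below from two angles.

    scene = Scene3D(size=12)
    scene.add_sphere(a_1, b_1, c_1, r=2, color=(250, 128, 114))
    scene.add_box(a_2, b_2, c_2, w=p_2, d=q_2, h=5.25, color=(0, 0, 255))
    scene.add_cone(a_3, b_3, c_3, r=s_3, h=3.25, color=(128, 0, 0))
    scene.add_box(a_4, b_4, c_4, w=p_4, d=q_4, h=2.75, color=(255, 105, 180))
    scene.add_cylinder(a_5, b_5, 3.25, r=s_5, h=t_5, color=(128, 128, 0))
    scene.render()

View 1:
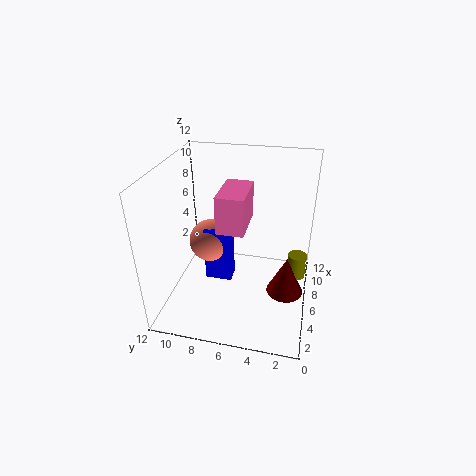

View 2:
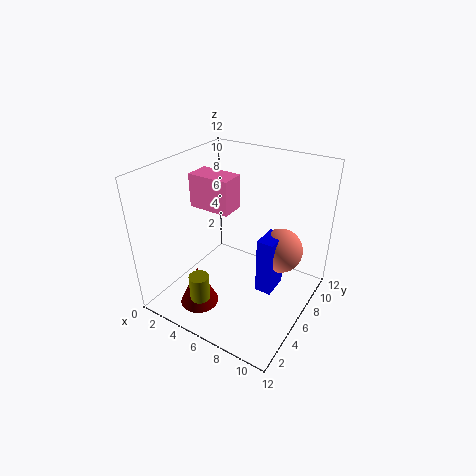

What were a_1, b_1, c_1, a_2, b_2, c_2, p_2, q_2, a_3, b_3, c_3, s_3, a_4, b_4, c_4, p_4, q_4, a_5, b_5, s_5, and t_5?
a_1 = 8.5; b_1 = 9.25; c_1 = 3.75; a_2 = 7.25; b_2 = 7; c_2 = 0.25; p_2 = 1.5; q_2 = 2.5; a_3 = 5; b_3 = 1.75; c_3 = 2; s_3 = 1.5; a_4 = 2.25; b_4 = 4.75; c_4 = 8.5; p_4 = 3.5; q_4 = 2; a_5 = 5.75; b_5 = 1; s_5 = 0.75; t_5 = 2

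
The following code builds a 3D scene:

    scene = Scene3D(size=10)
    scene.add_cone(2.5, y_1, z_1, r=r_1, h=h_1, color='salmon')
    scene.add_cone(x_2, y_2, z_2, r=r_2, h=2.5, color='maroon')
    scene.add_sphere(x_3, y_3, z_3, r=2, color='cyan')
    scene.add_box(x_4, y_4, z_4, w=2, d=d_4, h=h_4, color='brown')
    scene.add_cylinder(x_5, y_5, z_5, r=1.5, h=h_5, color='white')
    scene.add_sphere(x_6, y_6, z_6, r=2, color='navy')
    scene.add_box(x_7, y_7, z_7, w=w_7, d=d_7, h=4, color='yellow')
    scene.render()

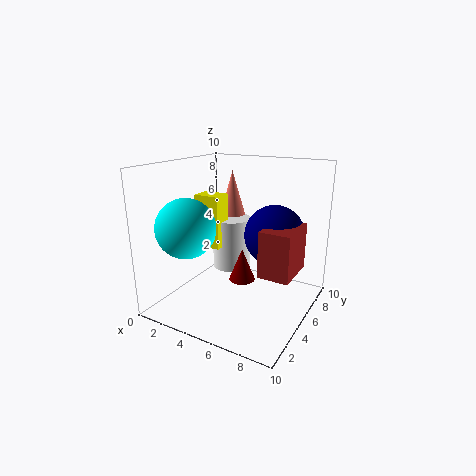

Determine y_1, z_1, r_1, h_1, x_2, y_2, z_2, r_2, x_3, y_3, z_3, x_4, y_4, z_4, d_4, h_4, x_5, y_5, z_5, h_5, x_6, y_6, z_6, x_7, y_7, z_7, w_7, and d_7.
y_1 = 8.5, z_1 = 5.5, r_1 = 1, h_1 = 3.5, x_2 = 4.5, y_2 = 6.5, z_2 = 1, r_2 = 1, x_3 = 2.5, y_3 = 2.5, z_3 = 6, x_4 = 7.5, y_4 = 3, z_4 = 3.5, d_4 = 3, h_4 = 3, x_5 = 3, y_5 = 7.5, z_5 = 1.5, h_5 = 4, x_6 = 7.5, y_6 = 5.5, z_6 = 5.5, x_7 = 1, y_7 = 5.5, z_7 = 3.5, w_7 = 2, d_7 = 1.5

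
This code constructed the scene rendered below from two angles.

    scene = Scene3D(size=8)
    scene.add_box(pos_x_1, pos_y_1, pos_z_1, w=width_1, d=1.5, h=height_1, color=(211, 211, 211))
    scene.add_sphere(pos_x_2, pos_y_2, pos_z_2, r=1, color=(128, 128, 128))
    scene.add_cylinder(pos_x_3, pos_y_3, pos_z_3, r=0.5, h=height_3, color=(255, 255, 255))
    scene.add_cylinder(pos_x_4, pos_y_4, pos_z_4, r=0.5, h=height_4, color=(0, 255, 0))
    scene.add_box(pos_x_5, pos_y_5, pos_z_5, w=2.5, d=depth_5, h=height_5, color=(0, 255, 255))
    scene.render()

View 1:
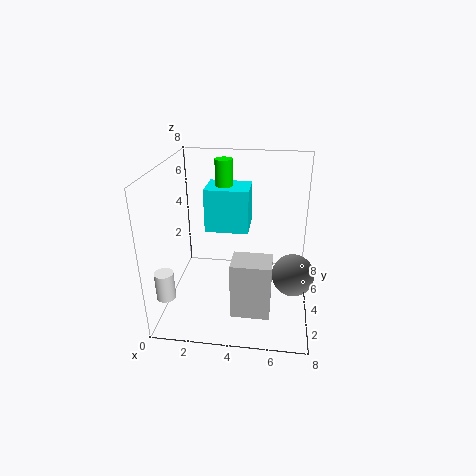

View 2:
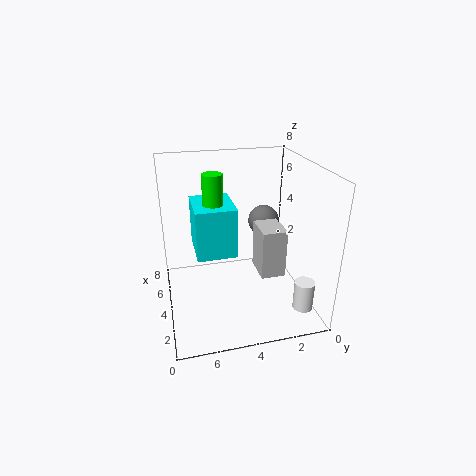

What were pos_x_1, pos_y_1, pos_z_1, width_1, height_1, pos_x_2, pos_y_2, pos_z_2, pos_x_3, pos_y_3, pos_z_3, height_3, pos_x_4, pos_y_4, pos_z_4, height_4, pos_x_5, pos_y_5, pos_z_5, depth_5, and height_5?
pos_x_1 = 4
pos_y_1 = 1
pos_z_1 = 1
width_1 = 2
height_1 = 3
pos_x_2 = 7
pos_y_2 = 1.5
pos_z_2 = 3.5
pos_x_3 = 0.5
pos_y_3 = 1.5
pos_z_3 = 1.5
height_3 = 1.5
pos_x_4 = 3
pos_y_4 = 5.5
pos_z_4 = 6
height_4 = 2
pos_x_5 = 2
pos_y_5 = 4.5
pos_z_5 = 4
depth_5 = 2
height_5 = 2.5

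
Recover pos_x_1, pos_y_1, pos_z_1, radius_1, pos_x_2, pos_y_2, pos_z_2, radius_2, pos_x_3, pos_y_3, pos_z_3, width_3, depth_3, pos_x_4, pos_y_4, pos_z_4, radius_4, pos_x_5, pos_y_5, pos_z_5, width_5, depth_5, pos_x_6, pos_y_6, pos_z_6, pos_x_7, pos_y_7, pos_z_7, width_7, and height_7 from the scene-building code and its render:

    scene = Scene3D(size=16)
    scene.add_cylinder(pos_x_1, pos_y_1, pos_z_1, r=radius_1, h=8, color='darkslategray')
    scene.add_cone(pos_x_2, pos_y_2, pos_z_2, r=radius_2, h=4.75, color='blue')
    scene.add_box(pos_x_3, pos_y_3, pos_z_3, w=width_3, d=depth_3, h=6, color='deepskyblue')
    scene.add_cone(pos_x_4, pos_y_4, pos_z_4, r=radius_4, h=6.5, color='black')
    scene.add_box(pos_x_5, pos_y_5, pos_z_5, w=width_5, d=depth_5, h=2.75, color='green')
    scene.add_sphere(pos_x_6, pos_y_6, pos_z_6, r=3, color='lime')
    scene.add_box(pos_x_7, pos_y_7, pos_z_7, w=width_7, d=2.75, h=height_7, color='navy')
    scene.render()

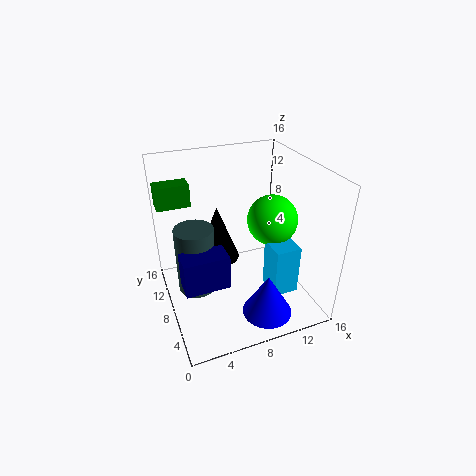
pos_x_1 = 3.5
pos_y_1 = 10
pos_z_1 = 1
radius_1 = 2.25
pos_x_2 = 9.75
pos_y_2 = 3.5
pos_z_2 = 0.5
radius_2 = 2.75
pos_x_3 = 11.5
pos_y_3 = 5
pos_z_3 = 0.75
width_3 = 3
depth_3 = 3.25
pos_x_4 = 6.5
pos_y_4 = 10.75
pos_z_4 = 4.25
radius_4 = 2.5
pos_x_5 = 0.25
pos_y_5 = 13.5
pos_z_5 = 10
width_5 = 4
depth_5 = 2.25
pos_x_6 = 13
pos_y_6 = 9.5
pos_z_6 = 8.5
pos_x_7 = 1.25
pos_y_7 = 5.75
pos_z_7 = 3.25
width_7 = 5
height_7 = 4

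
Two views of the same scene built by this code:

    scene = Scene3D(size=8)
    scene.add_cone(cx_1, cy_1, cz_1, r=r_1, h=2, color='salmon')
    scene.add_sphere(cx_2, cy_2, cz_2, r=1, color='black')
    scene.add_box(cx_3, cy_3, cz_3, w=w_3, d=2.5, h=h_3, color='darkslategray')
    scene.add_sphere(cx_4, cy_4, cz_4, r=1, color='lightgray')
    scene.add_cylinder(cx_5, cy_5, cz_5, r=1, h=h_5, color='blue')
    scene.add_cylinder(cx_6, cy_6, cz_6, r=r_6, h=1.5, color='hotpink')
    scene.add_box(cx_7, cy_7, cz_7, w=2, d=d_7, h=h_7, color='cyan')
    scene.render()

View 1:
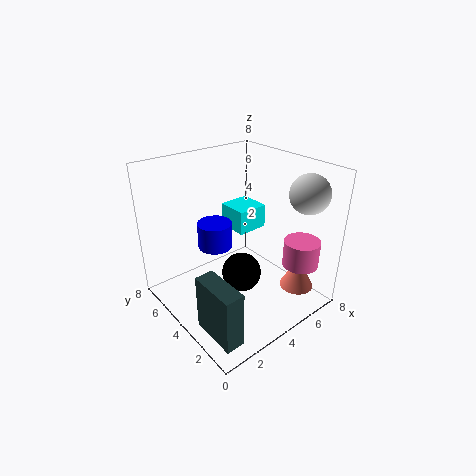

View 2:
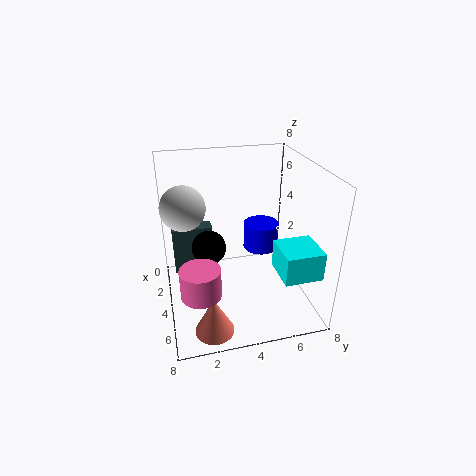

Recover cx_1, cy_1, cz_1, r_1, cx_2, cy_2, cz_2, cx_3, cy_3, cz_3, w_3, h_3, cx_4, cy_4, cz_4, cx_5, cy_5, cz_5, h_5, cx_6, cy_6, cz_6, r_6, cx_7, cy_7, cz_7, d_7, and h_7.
cx_1 = 7; cy_1 = 2; cz_1 = 0.5; r_1 = 1; cx_2 = 3; cy_2 = 2.5; cz_2 = 3; cx_3 = 0.5; cy_3 = 0.5; cz_3 = 0.5; w_3 = 1; h_3 = 3; cx_4 = 6; cy_4 = 1; cz_4 = 7; cx_5 = 3.5; cy_5 = 5.5; cz_5 = 3; h_5 = 1.5; cx_6 = 6.5; cy_6 = 1.5; cz_6 = 2.5; r_6 = 1; cx_7 = 5.5; cy_7 = 5.5; cz_7 = 3; d_7 = 2; h_7 = 1.5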